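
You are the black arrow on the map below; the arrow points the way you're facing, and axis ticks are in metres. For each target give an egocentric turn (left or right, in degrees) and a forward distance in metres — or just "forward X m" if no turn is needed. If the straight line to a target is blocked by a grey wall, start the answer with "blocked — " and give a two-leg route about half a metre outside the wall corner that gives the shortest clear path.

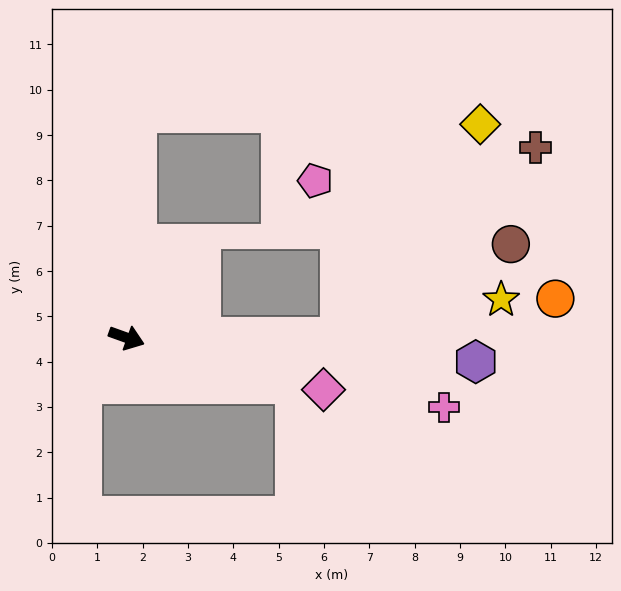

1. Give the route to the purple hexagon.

turn left 16°, forward 7.7 m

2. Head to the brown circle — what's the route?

blocked — turn left 20°, forward 4.7 m, then turn left 28°, forward 4.3 m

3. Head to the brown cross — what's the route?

blocked — turn left 20°, forward 4.7 m, then turn left 44°, forward 6.0 m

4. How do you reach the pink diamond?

turn left 5°, forward 4.5 m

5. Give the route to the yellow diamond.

blocked — turn left 20°, forward 4.7 m, then turn left 56°, forward 5.6 m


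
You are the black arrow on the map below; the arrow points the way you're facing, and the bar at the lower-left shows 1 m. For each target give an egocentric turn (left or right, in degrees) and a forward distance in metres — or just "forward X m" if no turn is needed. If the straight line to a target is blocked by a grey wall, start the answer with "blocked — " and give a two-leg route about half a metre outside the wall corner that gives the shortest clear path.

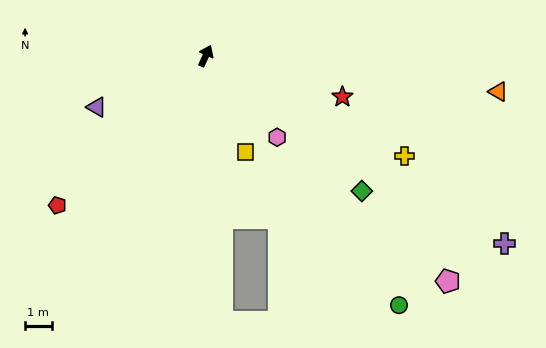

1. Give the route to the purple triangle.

turn left 140°, forward 4.5 m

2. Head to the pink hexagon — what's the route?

turn right 114°, forward 4.1 m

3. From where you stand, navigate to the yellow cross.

turn right 92°, forward 8.3 m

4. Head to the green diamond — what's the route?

turn right 106°, forward 7.7 m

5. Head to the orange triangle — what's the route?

turn right 72°, forward 11.0 m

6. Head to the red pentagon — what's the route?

turn left 160°, forward 7.9 m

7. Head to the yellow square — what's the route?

turn right 133°, forward 3.9 m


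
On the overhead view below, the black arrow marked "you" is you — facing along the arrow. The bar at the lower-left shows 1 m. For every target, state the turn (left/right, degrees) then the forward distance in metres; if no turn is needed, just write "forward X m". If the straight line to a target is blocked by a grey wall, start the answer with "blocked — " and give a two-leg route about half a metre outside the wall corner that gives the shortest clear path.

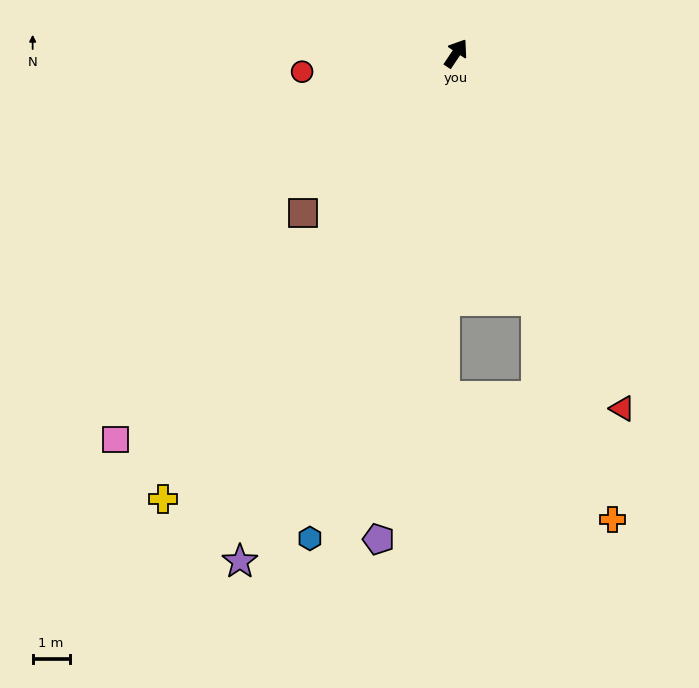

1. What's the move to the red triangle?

turn right 121°, forward 10.6 m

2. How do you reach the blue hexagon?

turn right 163°, forward 13.7 m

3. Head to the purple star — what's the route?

turn right 169°, forward 15.0 m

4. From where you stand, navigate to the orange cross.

turn right 128°, forward 13.3 m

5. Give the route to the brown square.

turn left 170°, forward 6.0 m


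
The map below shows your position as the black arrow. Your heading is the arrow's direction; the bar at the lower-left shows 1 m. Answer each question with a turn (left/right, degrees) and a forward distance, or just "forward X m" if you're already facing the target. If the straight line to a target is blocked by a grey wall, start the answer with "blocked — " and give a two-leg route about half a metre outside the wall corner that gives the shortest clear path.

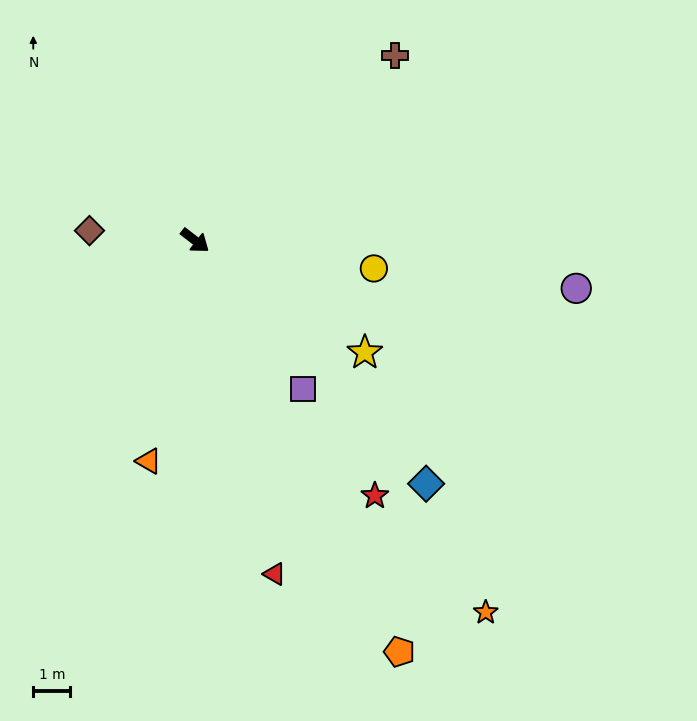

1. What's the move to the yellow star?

turn left 4°, forward 5.5 m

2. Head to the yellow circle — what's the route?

turn left 29°, forward 4.9 m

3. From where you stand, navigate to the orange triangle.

turn right 64°, forward 6.1 m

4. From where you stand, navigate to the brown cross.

turn left 80°, forward 7.3 m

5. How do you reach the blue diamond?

turn right 9°, forward 9.0 m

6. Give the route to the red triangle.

turn right 39°, forward 9.2 m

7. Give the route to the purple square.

turn right 16°, forward 4.9 m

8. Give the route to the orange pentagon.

turn right 26°, forward 12.4 m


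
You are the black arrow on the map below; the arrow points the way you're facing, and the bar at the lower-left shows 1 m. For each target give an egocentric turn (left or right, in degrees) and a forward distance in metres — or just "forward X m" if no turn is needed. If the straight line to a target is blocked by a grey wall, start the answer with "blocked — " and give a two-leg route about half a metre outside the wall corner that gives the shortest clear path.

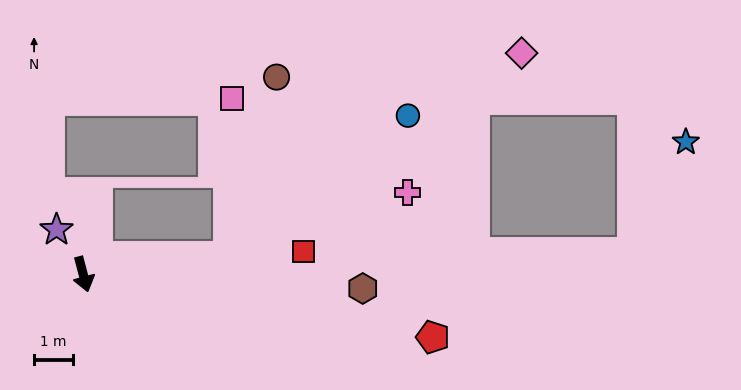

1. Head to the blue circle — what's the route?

blocked — turn left 82°, forward 3.8 m, then turn left 32°, forward 5.9 m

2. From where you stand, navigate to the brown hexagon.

turn left 72°, forward 7.2 m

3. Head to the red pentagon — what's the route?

turn left 65°, forward 9.2 m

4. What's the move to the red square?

turn left 81°, forward 5.7 m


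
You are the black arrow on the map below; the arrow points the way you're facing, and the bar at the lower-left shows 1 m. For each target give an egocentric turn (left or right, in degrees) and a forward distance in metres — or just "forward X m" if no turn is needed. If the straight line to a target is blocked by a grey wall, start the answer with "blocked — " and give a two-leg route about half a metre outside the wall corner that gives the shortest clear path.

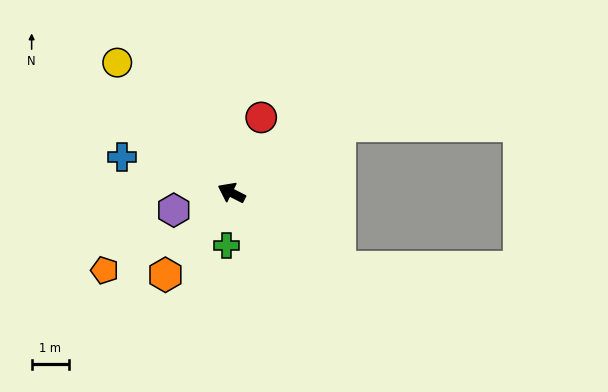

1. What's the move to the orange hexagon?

turn left 78°, forward 2.8 m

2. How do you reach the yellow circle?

turn right 22°, forward 4.6 m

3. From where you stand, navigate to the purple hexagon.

turn left 44°, forward 1.6 m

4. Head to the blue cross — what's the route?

turn left 9°, forward 3.1 m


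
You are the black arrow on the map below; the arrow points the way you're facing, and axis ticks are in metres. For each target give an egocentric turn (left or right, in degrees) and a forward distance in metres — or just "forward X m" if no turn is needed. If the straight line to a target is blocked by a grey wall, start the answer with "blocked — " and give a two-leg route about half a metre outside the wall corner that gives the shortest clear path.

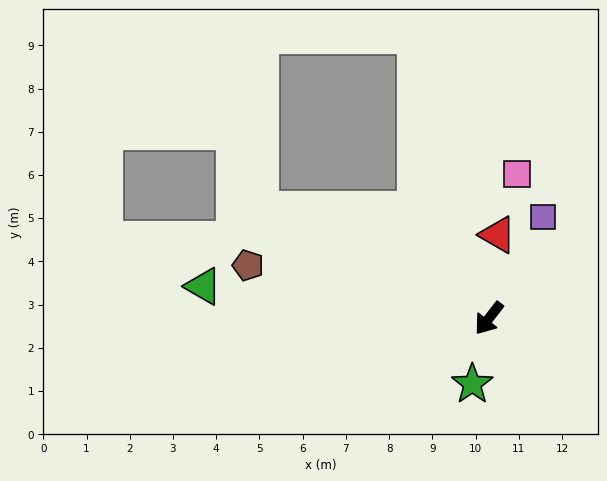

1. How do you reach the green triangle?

turn right 59°, forward 6.6 m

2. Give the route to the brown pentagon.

turn right 65°, forward 5.7 m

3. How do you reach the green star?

turn left 24°, forward 1.6 m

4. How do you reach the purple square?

turn right 170°, forward 2.7 m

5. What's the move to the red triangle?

turn right 148°, forward 1.9 m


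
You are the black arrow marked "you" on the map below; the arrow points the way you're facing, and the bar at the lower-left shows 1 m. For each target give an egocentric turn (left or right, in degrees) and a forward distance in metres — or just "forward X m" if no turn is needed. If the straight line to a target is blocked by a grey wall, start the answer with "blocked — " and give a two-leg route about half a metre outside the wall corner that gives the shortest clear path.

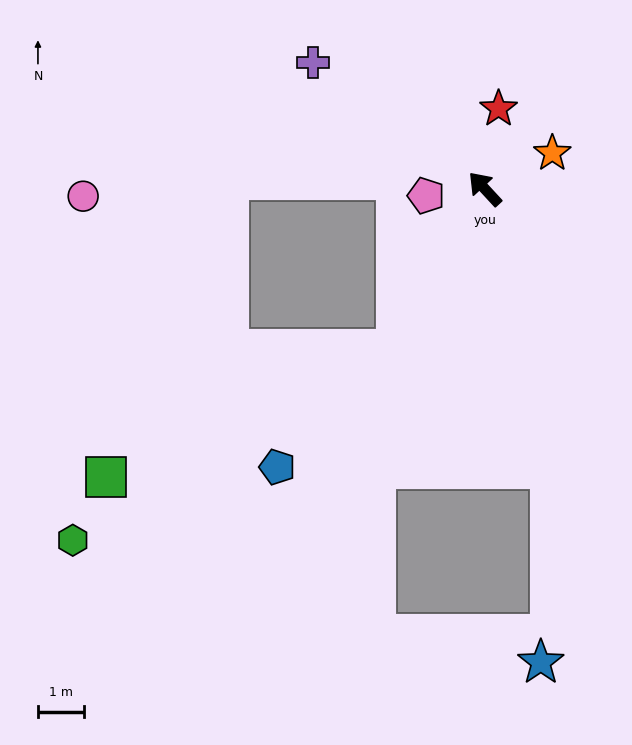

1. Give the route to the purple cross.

turn left 11°, forward 4.6 m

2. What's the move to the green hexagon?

blocked — turn left 108°, forward 3.9 m, then turn right 30°, forward 8.1 m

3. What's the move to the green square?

blocked — turn left 108°, forward 3.9 m, then turn right 37°, forward 6.8 m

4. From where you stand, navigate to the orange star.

turn right 105°, forward 1.6 m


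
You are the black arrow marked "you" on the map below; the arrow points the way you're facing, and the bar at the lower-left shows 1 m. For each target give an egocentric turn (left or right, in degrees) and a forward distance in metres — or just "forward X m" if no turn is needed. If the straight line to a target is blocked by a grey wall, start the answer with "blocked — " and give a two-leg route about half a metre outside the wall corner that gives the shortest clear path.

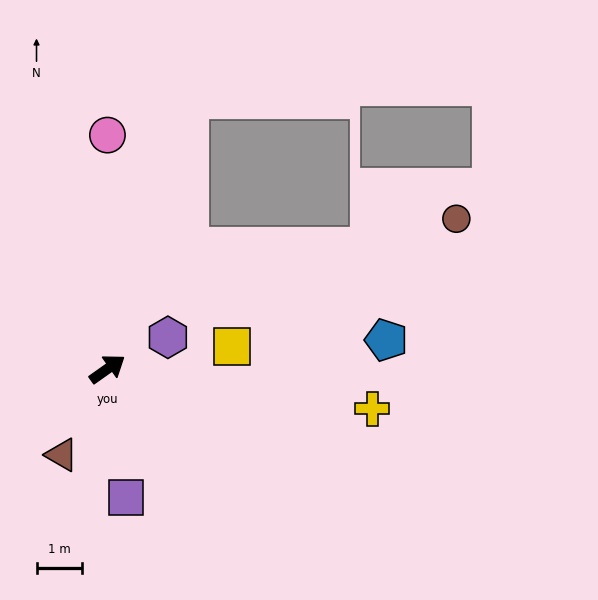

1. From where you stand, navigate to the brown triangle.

turn right 153°, forward 2.2 m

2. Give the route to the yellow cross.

turn right 44°, forward 5.9 m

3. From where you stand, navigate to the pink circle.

turn left 55°, forward 5.2 m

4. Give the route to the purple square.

turn right 117°, forward 2.9 m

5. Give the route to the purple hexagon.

turn right 8°, forward 1.5 m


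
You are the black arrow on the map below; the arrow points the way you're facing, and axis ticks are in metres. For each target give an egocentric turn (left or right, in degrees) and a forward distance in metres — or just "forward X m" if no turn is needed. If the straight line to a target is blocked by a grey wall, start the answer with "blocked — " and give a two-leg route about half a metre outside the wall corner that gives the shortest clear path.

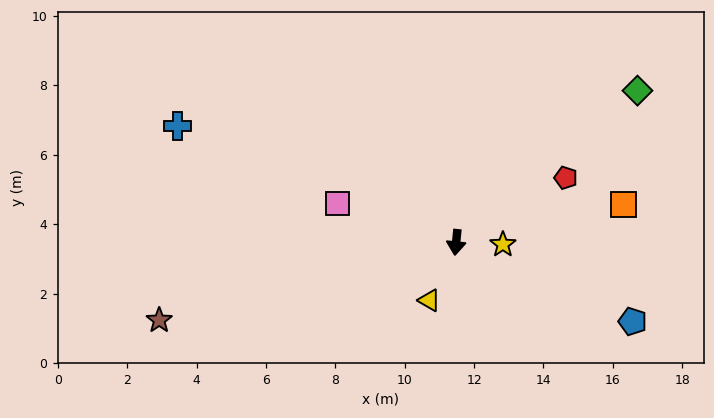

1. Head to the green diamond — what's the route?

turn left 136°, forward 6.8 m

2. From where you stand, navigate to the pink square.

turn right 103°, forward 3.6 m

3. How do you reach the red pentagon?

turn left 126°, forward 3.7 m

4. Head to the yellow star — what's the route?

turn left 93°, forward 1.3 m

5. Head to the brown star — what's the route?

turn right 70°, forward 8.8 m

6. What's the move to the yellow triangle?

turn right 19°, forward 1.8 m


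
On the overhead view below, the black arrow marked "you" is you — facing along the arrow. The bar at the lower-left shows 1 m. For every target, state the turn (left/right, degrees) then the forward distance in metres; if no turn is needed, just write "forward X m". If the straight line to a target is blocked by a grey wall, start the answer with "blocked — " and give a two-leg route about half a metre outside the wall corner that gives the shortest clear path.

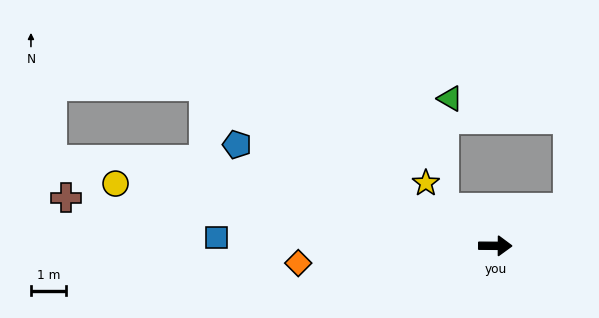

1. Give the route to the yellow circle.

turn left 171°, forward 10.9 m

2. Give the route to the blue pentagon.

turn left 159°, forward 7.8 m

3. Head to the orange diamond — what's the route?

turn right 175°, forward 5.6 m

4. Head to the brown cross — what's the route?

turn left 174°, forward 12.2 m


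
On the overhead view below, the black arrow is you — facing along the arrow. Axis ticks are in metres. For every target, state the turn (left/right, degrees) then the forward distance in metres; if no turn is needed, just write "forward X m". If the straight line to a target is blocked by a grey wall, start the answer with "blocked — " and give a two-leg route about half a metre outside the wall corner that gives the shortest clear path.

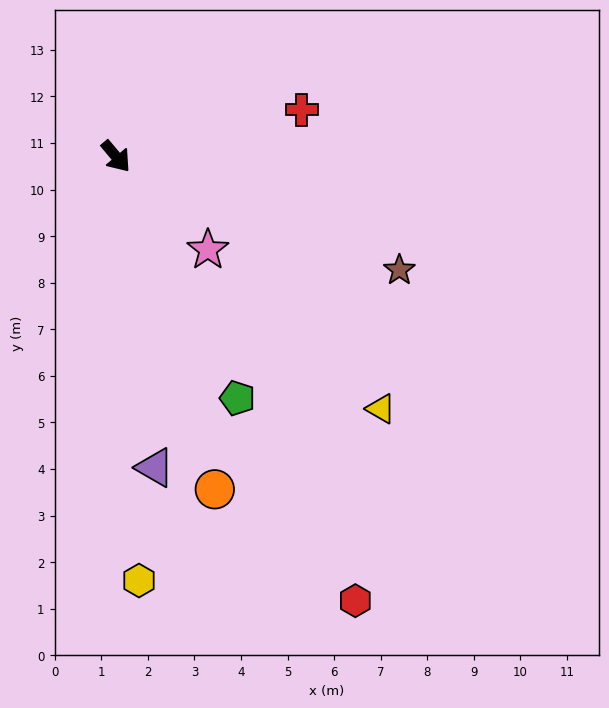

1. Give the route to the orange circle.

turn right 23°, forward 7.5 m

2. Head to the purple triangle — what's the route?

turn right 33°, forward 6.7 m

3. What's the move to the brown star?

turn left 28°, forward 6.6 m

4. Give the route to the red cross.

turn left 64°, forward 4.1 m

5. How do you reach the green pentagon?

turn right 13°, forward 5.8 m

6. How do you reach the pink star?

turn left 5°, forward 2.8 m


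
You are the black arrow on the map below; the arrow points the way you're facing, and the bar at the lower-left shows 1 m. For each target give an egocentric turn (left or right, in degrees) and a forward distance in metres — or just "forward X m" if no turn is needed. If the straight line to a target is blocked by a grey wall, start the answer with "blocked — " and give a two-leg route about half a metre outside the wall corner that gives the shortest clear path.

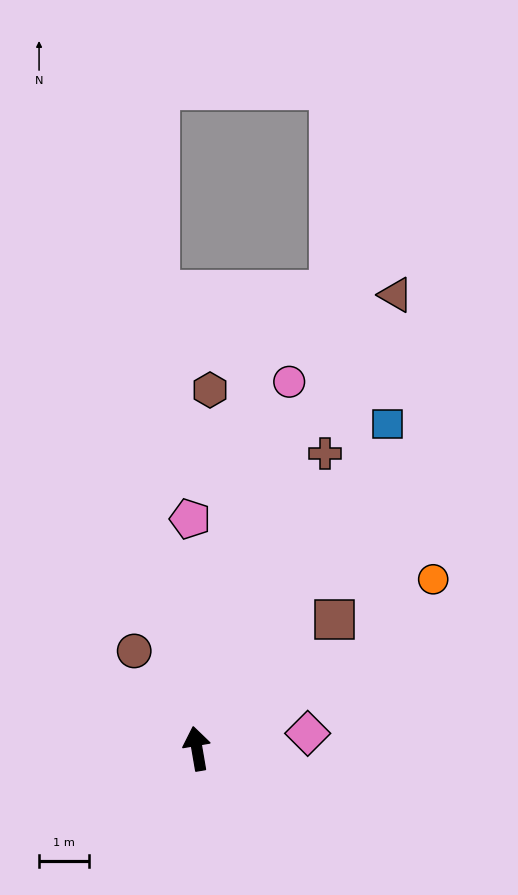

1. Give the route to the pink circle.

turn right 24°, forward 7.6 m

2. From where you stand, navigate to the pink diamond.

turn right 92°, forward 2.2 m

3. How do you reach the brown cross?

turn right 33°, forward 6.5 m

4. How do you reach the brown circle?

turn left 23°, forward 2.3 m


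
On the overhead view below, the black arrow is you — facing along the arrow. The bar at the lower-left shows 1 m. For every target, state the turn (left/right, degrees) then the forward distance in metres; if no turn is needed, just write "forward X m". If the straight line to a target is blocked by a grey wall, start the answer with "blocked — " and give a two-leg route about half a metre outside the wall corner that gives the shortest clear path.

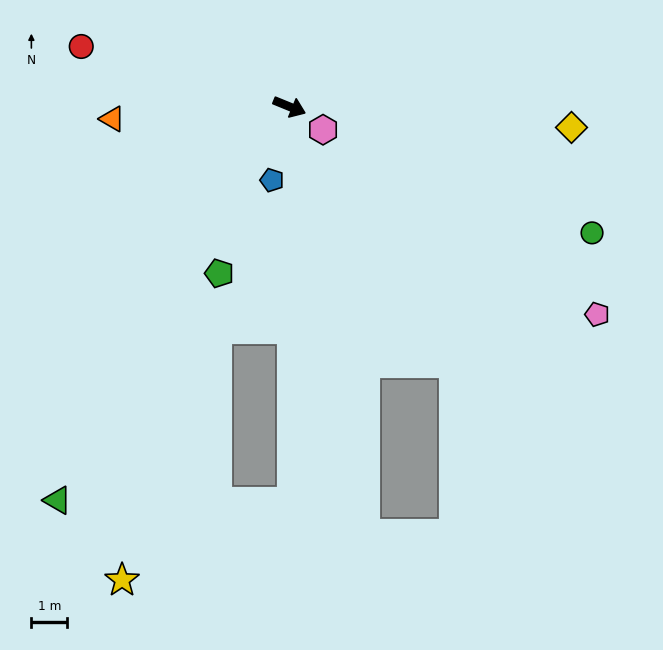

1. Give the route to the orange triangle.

turn right 154°, forward 4.9 m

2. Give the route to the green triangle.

turn right 98°, forward 12.7 m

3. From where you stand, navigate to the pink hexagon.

turn right 12°, forward 1.1 m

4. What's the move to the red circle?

turn right 174°, forward 6.0 m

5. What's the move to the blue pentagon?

turn right 81°, forward 2.1 m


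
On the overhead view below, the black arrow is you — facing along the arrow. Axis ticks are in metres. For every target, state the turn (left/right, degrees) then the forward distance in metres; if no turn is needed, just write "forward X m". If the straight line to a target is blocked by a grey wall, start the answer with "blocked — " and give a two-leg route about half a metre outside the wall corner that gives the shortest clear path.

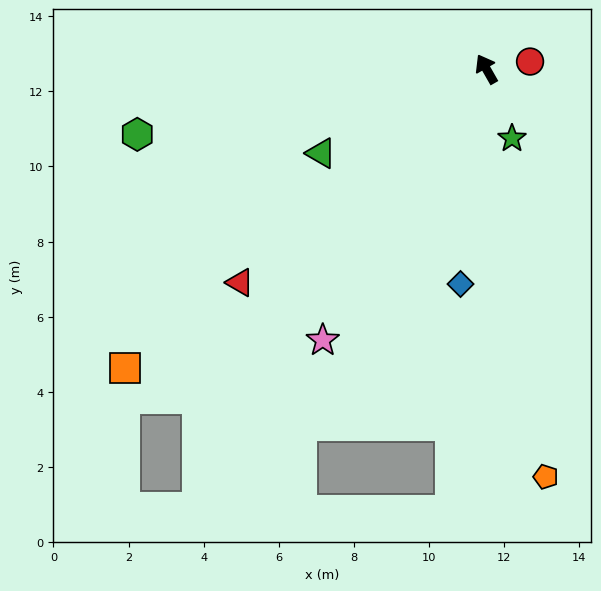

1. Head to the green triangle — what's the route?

turn left 87°, forward 4.9 m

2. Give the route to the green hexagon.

turn left 71°, forward 9.5 m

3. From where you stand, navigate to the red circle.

turn right 110°, forward 1.2 m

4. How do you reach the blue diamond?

turn left 143°, forward 5.8 m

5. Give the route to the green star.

turn left 171°, forward 2.0 m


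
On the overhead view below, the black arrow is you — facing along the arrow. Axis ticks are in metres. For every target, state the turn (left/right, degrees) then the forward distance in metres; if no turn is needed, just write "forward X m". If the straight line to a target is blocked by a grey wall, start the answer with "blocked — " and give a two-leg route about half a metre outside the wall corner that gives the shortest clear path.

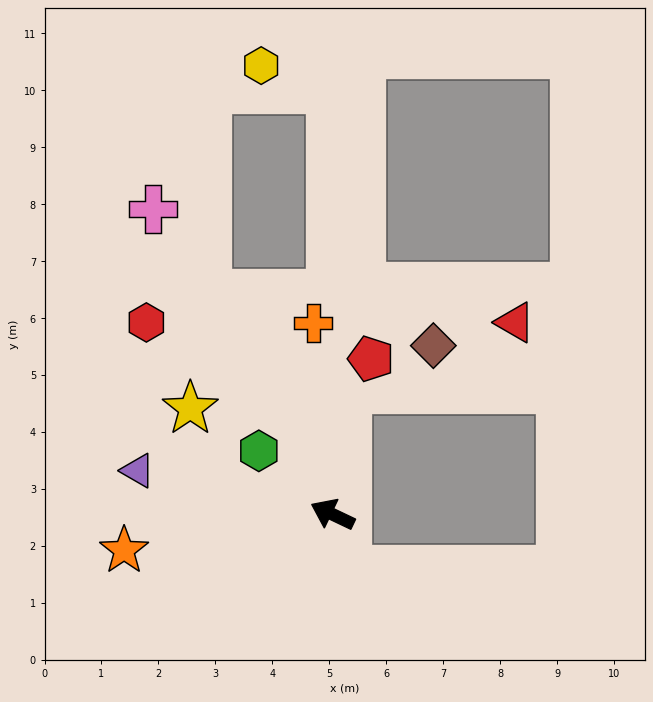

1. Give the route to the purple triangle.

turn left 13°, forward 3.5 m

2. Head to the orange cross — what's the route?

turn right 59°, forward 3.4 m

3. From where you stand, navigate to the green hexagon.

turn right 15°, forward 1.7 m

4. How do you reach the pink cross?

turn right 34°, forward 6.2 m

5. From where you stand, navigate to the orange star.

turn left 35°, forward 3.7 m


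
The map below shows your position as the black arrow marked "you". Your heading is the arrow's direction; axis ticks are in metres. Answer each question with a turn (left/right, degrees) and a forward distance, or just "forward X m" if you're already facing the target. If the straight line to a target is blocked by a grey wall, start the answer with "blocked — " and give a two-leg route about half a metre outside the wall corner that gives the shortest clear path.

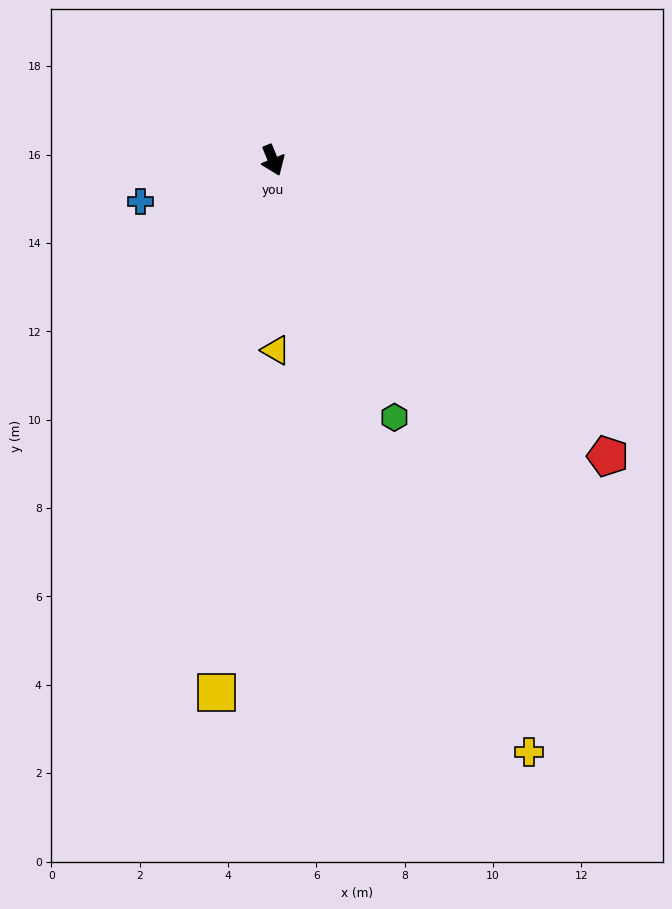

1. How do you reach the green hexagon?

turn left 3°, forward 6.4 m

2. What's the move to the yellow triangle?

turn right 21°, forward 4.3 m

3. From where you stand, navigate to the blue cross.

turn right 95°, forward 3.1 m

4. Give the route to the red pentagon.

turn left 26°, forward 10.1 m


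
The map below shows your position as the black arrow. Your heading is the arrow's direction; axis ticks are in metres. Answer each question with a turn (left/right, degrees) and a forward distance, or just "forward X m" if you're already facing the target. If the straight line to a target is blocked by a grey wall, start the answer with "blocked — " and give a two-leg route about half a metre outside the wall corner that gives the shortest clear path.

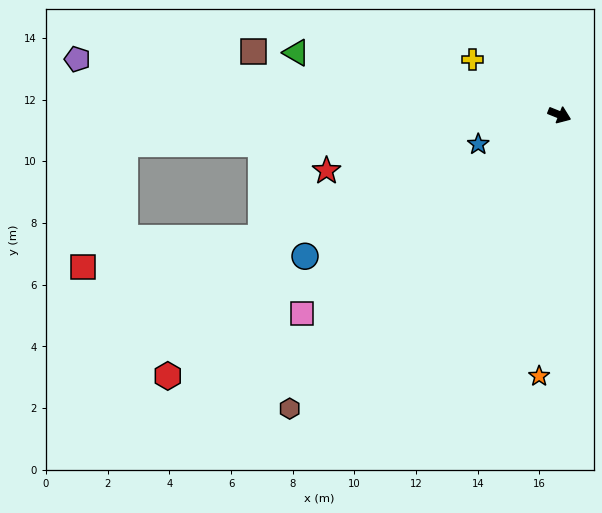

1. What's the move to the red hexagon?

turn right 124°, forward 15.3 m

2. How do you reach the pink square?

turn right 121°, forward 10.5 m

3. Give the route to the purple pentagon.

turn right 165°, forward 15.7 m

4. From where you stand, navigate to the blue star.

turn right 138°, forward 2.8 m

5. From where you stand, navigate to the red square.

blocked — turn right 154°, forward 14.1 m, then turn left 67°, forward 4.2 m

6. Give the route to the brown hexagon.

turn right 111°, forward 12.9 m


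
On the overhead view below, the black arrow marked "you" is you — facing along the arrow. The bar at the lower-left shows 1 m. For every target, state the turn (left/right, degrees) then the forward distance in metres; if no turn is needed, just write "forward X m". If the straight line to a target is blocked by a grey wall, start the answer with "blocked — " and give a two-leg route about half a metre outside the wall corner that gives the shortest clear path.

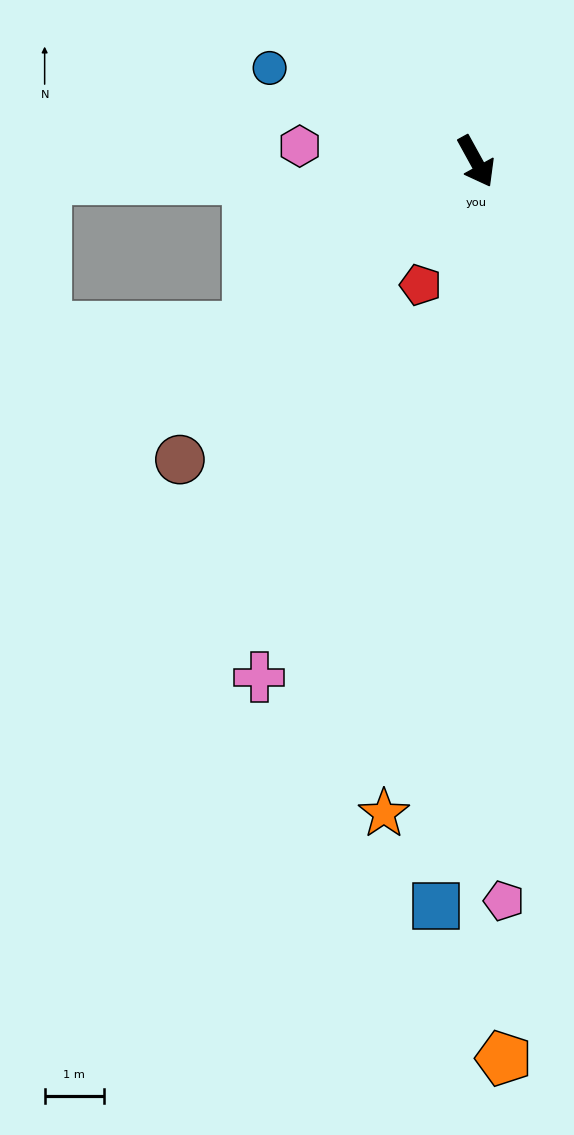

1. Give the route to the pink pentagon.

turn right 27°, forward 12.5 m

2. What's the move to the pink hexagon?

turn right 124°, forward 3.0 m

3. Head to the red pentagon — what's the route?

turn right 53°, forward 2.3 m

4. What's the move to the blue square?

turn right 32°, forward 12.6 m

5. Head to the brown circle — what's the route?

turn right 74°, forward 7.1 m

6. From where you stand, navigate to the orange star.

turn right 37°, forward 11.1 m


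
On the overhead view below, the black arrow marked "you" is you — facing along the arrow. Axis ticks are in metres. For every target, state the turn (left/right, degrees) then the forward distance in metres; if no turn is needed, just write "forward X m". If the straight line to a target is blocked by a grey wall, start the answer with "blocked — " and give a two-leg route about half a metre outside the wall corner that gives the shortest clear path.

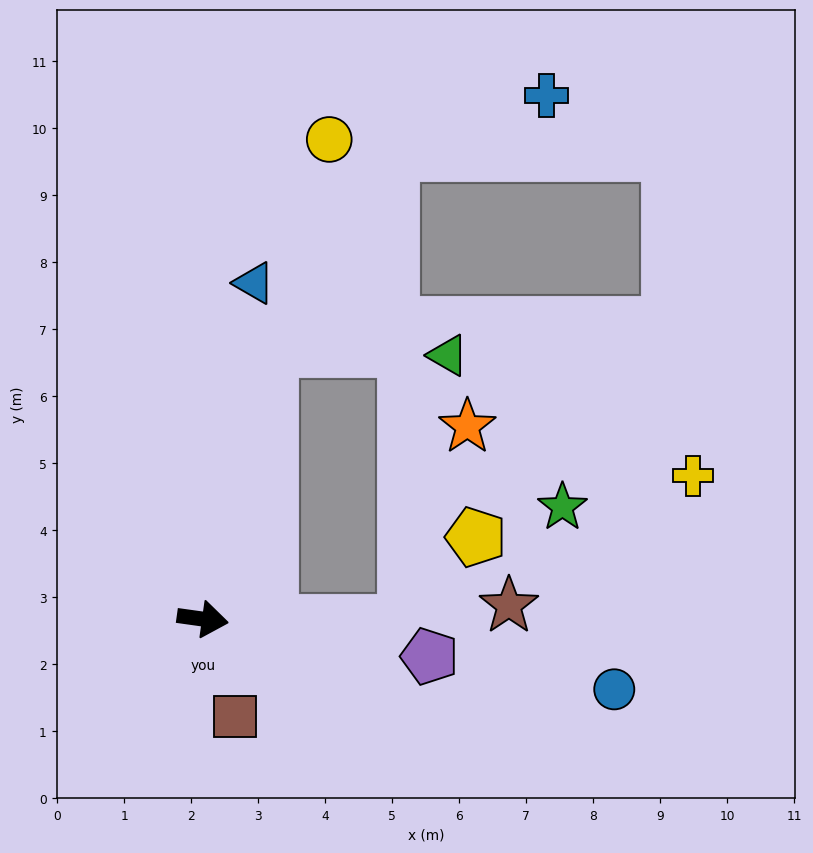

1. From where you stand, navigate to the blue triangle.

turn left 89°, forward 5.1 m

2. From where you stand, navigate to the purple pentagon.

forward 3.4 m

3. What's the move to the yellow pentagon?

blocked — turn left 7°, forward 3.0 m, then turn left 52°, forward 1.6 m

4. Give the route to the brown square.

turn right 64°, forward 1.5 m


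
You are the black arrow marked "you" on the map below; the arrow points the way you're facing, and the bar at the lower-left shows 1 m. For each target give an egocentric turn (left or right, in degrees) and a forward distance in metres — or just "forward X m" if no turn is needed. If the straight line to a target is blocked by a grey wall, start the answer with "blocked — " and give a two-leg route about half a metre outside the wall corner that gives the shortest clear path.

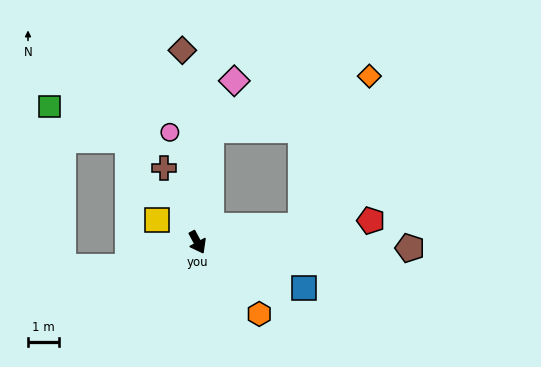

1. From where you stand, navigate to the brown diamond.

turn left 156°, forward 6.2 m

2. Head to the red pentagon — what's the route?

turn left 69°, forward 5.6 m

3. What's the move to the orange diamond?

blocked — turn left 71°, forward 3.4 m, then turn left 56°, forward 5.3 m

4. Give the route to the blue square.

turn left 39°, forward 3.7 m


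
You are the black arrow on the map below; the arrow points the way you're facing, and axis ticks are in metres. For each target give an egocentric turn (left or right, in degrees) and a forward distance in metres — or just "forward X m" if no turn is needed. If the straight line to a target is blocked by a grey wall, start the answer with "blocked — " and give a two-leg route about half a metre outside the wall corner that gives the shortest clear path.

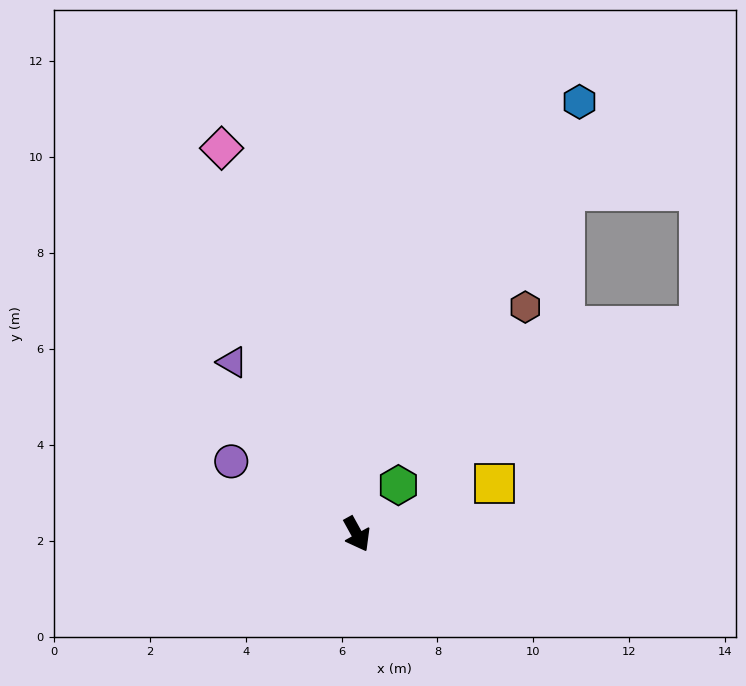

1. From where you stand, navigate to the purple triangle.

turn right 173°, forward 4.4 m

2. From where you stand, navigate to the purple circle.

turn right 149°, forward 3.0 m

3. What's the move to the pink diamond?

turn left 170°, forward 8.5 m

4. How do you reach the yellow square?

turn left 81°, forward 3.1 m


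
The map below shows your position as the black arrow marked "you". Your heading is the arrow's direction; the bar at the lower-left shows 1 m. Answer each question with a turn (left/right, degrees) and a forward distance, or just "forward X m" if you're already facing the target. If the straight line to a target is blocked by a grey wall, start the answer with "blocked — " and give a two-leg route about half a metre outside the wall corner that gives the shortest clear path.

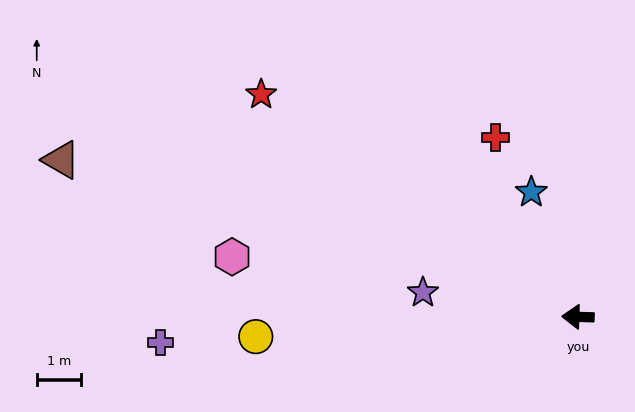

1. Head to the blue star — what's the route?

turn right 68°, forward 3.0 m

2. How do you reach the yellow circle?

turn left 5°, forward 7.3 m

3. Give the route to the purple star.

turn right 7°, forward 3.5 m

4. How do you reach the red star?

turn right 33°, forward 8.7 m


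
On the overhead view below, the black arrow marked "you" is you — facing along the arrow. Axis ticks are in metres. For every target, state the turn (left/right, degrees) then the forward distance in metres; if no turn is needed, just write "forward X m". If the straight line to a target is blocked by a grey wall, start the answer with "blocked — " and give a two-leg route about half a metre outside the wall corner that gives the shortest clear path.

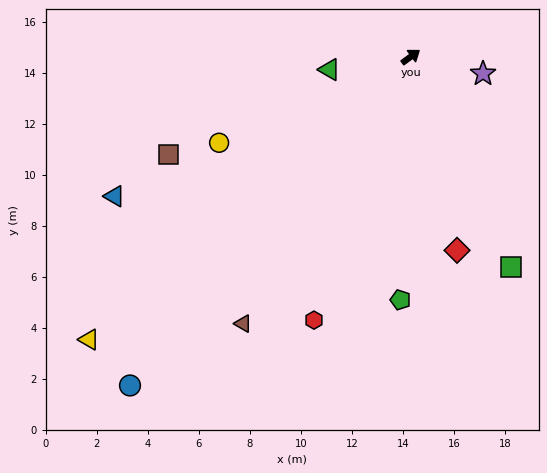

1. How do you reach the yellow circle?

turn left 168°, forward 8.2 m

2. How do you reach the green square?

turn right 101°, forward 9.1 m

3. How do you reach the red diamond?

turn right 113°, forward 7.8 m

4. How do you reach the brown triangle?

turn right 158°, forward 12.3 m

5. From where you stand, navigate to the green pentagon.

turn right 129°, forward 9.5 m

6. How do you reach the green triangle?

turn left 153°, forward 3.2 m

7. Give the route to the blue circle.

turn right 167°, forward 16.9 m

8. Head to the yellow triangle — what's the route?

turn right 175°, forward 16.8 m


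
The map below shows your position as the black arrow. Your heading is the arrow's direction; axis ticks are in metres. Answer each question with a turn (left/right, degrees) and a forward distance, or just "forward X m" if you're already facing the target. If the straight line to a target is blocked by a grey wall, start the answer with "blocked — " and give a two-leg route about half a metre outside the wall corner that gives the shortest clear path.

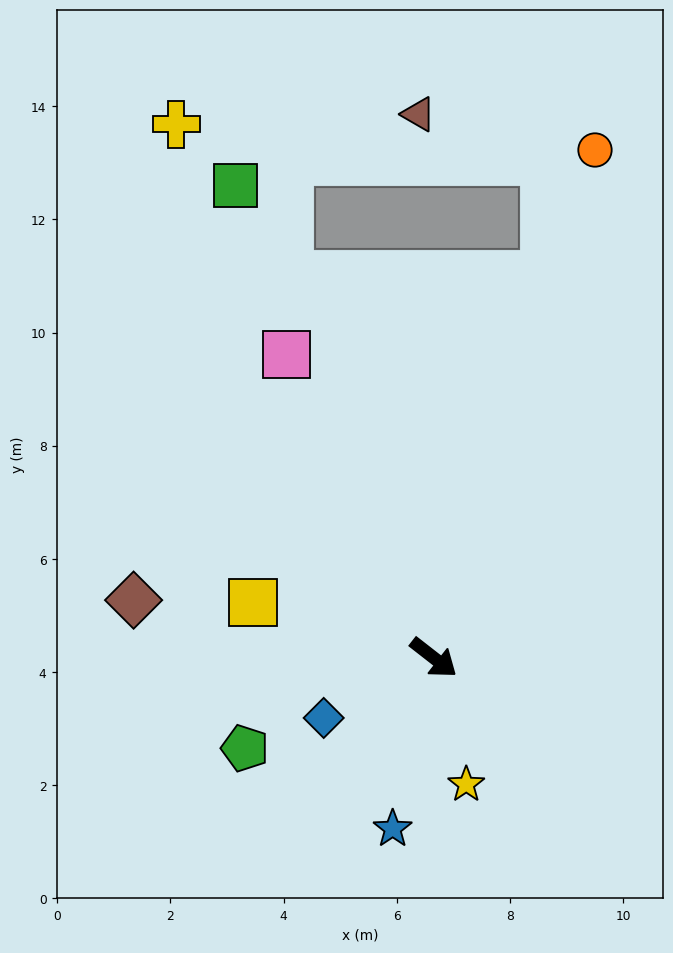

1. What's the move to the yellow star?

turn right 38°, forward 2.3 m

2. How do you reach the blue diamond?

turn right 113°, forward 2.2 m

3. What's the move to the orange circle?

turn left 110°, forward 9.4 m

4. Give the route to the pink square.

turn left 154°, forward 6.0 m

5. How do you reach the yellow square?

turn right 159°, forward 3.3 m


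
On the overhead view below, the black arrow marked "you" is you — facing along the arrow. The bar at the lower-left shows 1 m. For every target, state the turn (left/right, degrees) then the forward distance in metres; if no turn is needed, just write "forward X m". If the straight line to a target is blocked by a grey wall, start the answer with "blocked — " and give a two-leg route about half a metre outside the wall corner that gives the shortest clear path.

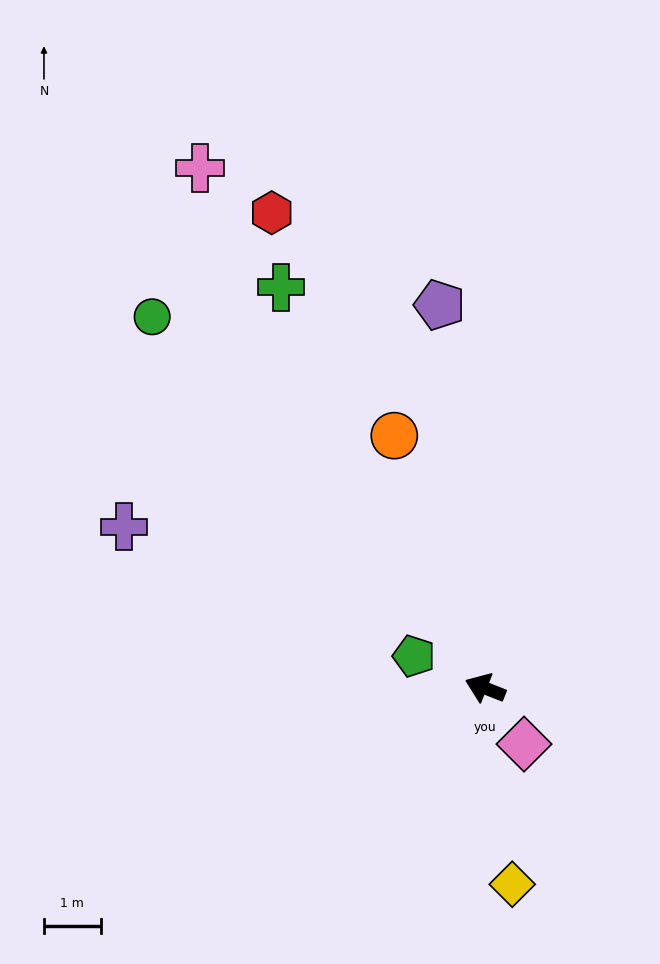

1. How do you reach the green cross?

turn right 42°, forward 7.9 m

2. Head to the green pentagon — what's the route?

turn right 3°, forward 1.4 m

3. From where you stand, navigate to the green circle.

turn right 27°, forward 8.8 m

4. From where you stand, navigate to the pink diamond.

turn left 146°, forward 1.2 m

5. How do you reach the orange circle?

turn right 49°, forward 4.7 m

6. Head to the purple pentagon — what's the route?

turn right 62°, forward 6.8 m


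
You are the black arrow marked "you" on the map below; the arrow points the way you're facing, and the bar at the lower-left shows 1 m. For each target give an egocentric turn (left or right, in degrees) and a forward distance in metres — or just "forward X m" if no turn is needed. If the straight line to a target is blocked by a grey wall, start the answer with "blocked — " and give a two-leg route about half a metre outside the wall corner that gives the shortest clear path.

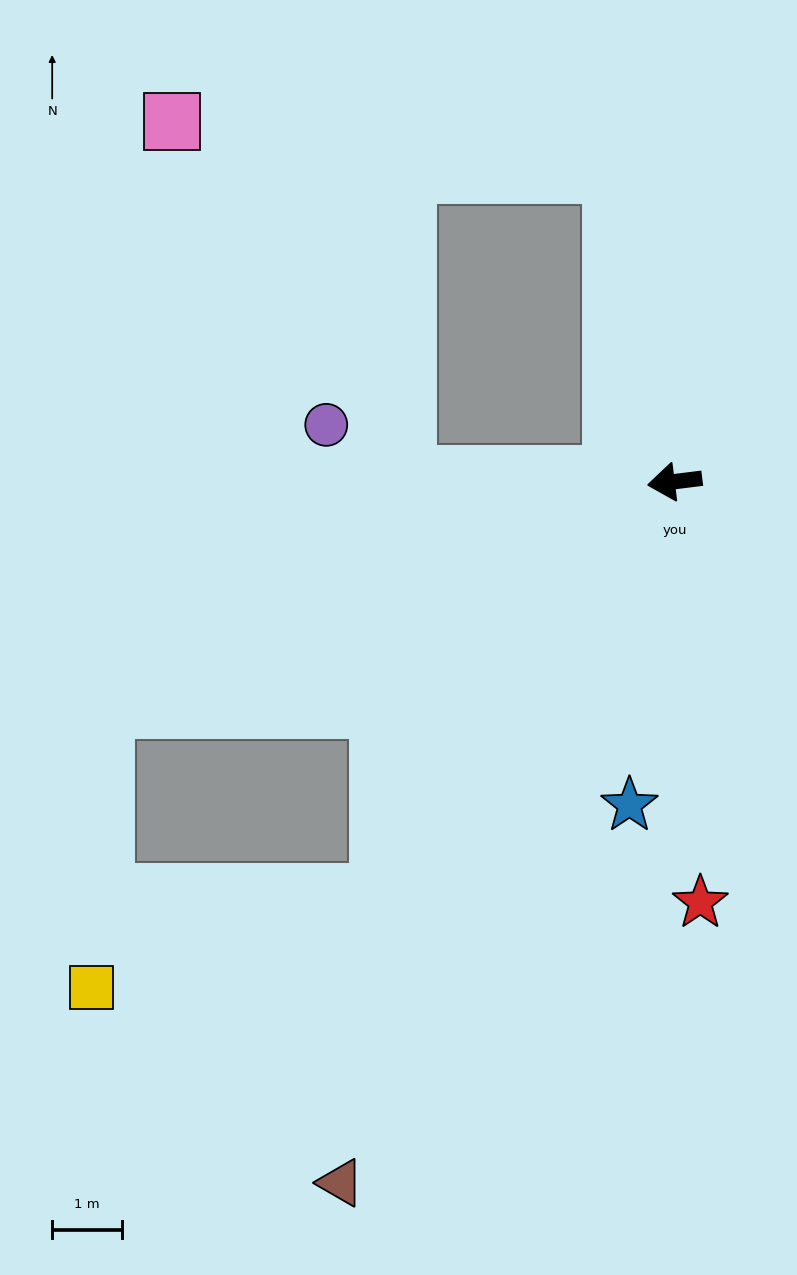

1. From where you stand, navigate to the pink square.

blocked — turn right 8°, forward 3.9 m, then turn right 56°, forward 6.1 m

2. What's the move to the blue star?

turn left 75°, forward 4.7 m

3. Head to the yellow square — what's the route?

blocked — turn left 47°, forward 7.3 m, then turn right 36°, forward 4.4 m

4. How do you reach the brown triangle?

turn left 57°, forward 11.2 m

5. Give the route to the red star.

turn left 86°, forward 6.1 m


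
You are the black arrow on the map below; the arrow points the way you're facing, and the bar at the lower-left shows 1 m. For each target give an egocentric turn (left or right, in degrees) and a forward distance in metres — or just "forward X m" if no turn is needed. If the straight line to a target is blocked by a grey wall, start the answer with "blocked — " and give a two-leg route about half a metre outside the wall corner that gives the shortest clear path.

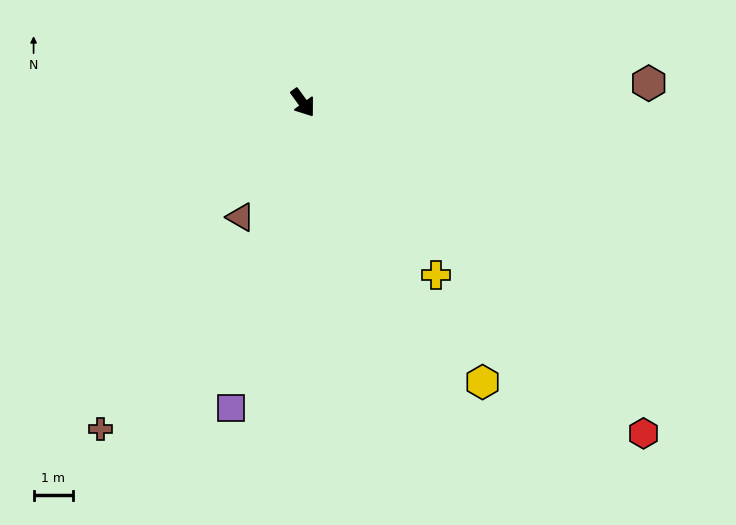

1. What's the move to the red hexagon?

turn left 10°, forward 12.1 m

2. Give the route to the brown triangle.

turn right 65°, forward 3.3 m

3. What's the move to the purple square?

turn right 49°, forward 8.0 m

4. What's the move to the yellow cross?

forward 5.5 m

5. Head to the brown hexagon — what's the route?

turn left 57°, forward 8.8 m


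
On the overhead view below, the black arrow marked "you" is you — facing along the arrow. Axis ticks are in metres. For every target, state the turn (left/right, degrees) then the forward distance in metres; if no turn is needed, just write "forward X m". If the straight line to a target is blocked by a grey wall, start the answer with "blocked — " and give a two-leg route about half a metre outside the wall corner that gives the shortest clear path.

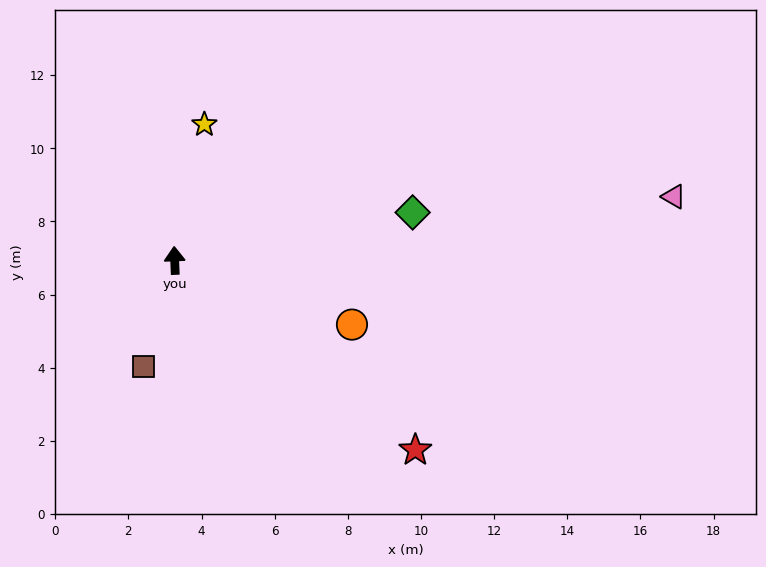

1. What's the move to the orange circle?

turn right 112°, forward 5.2 m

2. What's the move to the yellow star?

turn right 15°, forward 3.8 m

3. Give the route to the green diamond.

turn right 81°, forward 6.6 m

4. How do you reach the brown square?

turn left 162°, forward 3.0 m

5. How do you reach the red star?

turn right 131°, forward 8.4 m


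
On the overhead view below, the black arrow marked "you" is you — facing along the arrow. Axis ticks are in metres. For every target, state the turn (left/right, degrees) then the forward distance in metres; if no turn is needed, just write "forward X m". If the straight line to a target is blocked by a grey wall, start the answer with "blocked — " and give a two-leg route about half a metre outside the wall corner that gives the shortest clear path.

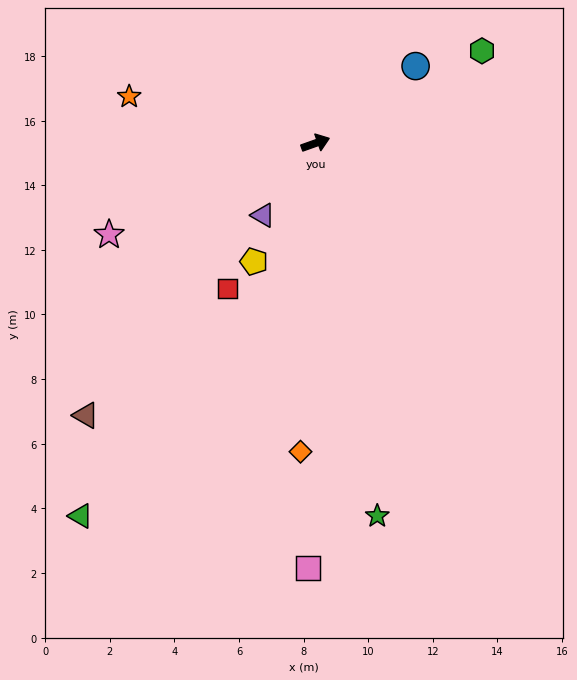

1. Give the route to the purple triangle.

turn right 146°, forward 2.8 m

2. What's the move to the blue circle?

turn left 18°, forward 3.9 m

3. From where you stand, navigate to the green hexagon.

turn left 9°, forward 5.9 m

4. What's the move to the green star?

turn right 100°, forward 11.7 m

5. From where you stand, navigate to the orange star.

turn left 146°, forward 5.9 m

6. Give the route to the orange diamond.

turn right 112°, forward 9.6 m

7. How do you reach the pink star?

turn right 176°, forward 7.0 m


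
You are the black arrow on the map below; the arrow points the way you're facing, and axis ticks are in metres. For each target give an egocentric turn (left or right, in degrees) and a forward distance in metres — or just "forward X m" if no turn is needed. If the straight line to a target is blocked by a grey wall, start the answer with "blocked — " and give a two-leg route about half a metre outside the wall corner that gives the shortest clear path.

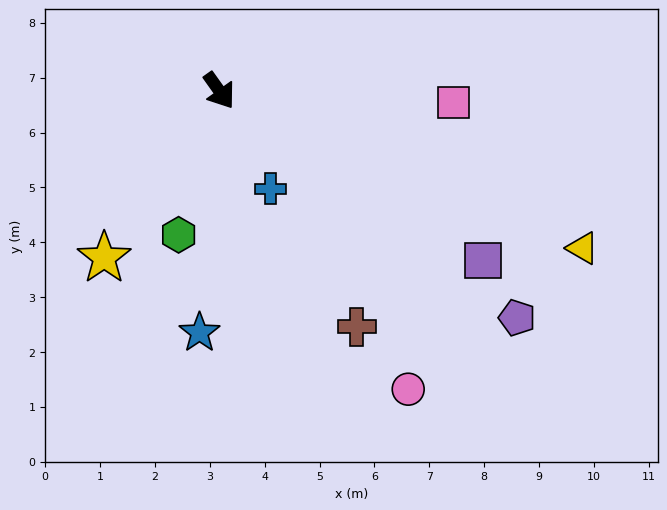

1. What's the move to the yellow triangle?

turn left 31°, forward 7.2 m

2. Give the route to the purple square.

turn left 22°, forward 5.7 m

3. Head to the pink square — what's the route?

turn left 52°, forward 4.3 m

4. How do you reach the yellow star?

turn right 70°, forward 3.7 m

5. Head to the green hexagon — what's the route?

turn right 51°, forward 2.7 m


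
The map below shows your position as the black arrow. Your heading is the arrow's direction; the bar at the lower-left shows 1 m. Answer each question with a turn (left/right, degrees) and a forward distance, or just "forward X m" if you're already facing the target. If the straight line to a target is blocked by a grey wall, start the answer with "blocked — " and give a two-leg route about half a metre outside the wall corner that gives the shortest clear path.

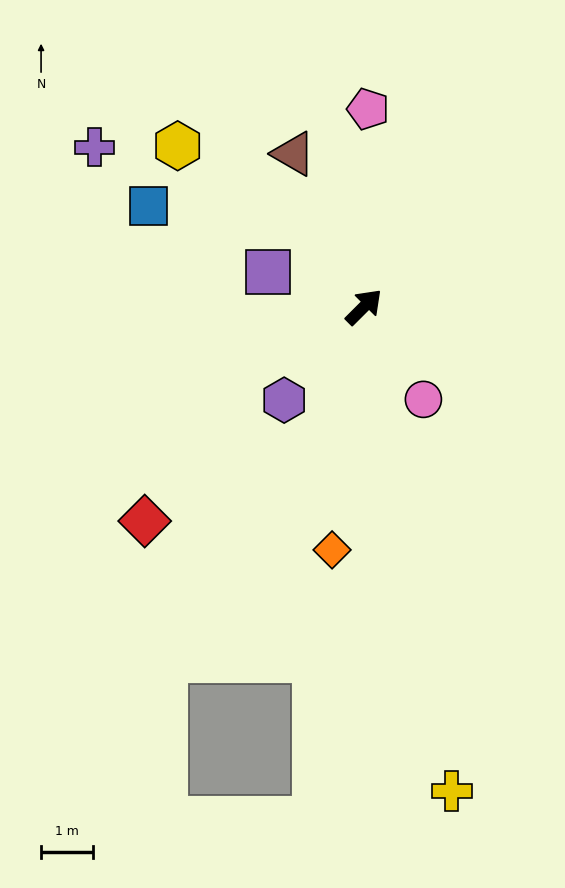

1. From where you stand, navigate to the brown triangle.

turn left 70°, forward 3.2 m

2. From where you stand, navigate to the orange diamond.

turn right 142°, forward 4.7 m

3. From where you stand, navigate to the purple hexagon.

turn right 175°, forward 2.4 m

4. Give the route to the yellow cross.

turn right 125°, forward 9.5 m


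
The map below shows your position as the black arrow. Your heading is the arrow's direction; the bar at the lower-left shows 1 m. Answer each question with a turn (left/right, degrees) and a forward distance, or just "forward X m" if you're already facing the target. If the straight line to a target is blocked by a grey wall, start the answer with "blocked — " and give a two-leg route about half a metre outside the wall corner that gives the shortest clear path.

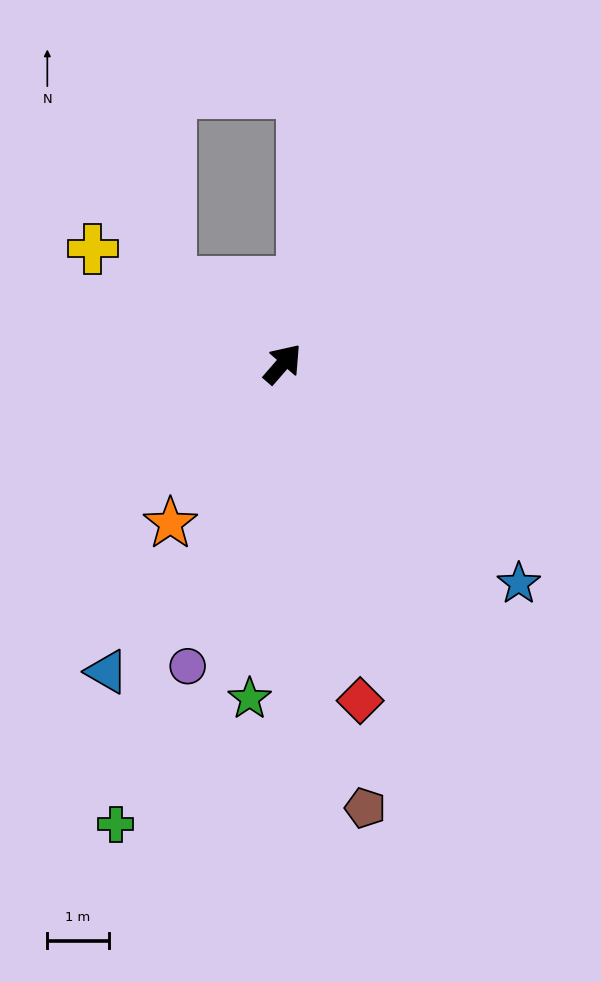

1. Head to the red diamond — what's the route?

turn right 126°, forward 5.6 m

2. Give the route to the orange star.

turn right 174°, forward 3.2 m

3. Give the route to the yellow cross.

turn left 100°, forward 3.6 m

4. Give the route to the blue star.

turn right 92°, forward 5.2 m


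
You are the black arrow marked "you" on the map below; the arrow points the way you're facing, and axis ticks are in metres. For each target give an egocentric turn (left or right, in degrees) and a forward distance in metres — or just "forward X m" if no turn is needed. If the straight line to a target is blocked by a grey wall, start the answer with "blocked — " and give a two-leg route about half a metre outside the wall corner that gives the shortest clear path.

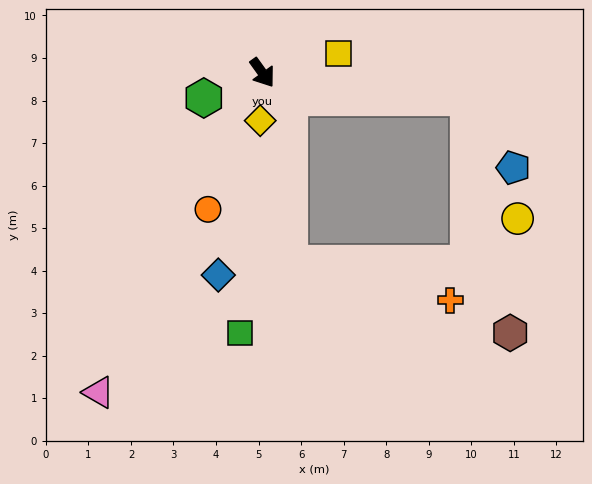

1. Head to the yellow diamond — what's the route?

turn right 38°, forward 1.1 m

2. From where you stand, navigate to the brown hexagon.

blocked — turn left 47°, forward 4.9 m, then turn right 72°, forward 5.6 m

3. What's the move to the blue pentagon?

blocked — turn left 47°, forward 4.9 m, then turn right 50°, forward 2.0 m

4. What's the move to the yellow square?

turn left 68°, forward 1.8 m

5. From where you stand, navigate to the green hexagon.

turn right 102°, forward 1.5 m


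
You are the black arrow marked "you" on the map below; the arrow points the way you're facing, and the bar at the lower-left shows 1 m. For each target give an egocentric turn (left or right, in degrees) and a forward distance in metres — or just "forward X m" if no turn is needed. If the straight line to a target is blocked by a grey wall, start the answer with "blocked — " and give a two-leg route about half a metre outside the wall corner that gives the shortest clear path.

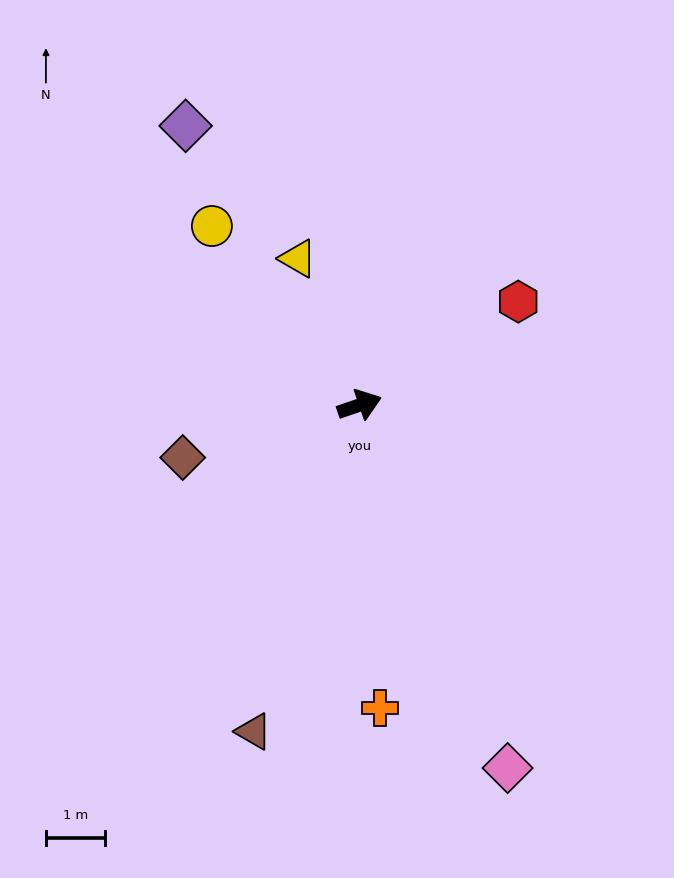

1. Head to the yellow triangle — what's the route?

turn left 94°, forward 2.7 m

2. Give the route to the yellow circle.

turn left 111°, forward 3.9 m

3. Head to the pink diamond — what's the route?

turn right 87°, forward 6.6 m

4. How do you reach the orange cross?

turn right 105°, forward 5.1 m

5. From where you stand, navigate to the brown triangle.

turn right 127°, forward 5.8 m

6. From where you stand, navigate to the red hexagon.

turn left 14°, forward 3.2 m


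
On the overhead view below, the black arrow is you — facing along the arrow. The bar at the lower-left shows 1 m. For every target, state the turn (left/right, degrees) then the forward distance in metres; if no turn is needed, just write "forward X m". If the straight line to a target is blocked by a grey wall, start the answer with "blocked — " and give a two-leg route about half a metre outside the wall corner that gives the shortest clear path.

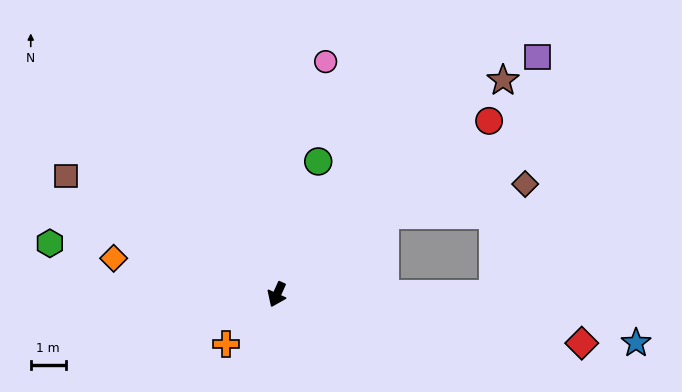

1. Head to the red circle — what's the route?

turn left 154°, forward 7.9 m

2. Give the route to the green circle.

turn right 173°, forward 4.0 m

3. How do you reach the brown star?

turn left 158°, forward 8.9 m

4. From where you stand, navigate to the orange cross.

turn right 22°, forward 2.0 m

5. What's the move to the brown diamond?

blocked — turn left 151°, forward 3.8 m, then turn right 25°, forward 4.1 m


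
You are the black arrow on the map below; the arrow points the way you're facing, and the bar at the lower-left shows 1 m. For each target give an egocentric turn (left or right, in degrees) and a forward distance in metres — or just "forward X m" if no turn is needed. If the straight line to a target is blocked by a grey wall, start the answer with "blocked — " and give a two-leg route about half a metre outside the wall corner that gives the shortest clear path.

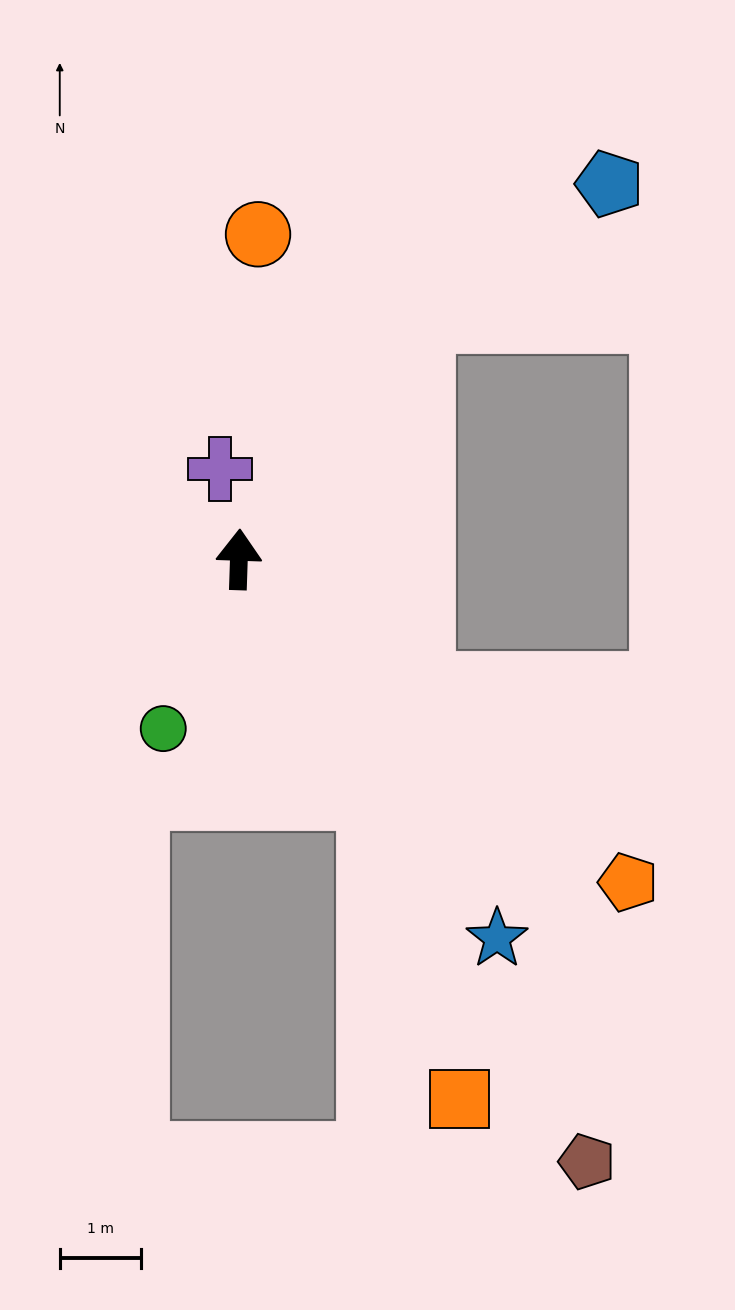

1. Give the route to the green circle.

turn left 158°, forward 2.3 m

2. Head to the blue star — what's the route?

turn right 144°, forward 5.7 m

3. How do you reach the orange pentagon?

turn right 128°, forward 6.2 m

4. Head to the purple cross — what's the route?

turn left 14°, forward 1.1 m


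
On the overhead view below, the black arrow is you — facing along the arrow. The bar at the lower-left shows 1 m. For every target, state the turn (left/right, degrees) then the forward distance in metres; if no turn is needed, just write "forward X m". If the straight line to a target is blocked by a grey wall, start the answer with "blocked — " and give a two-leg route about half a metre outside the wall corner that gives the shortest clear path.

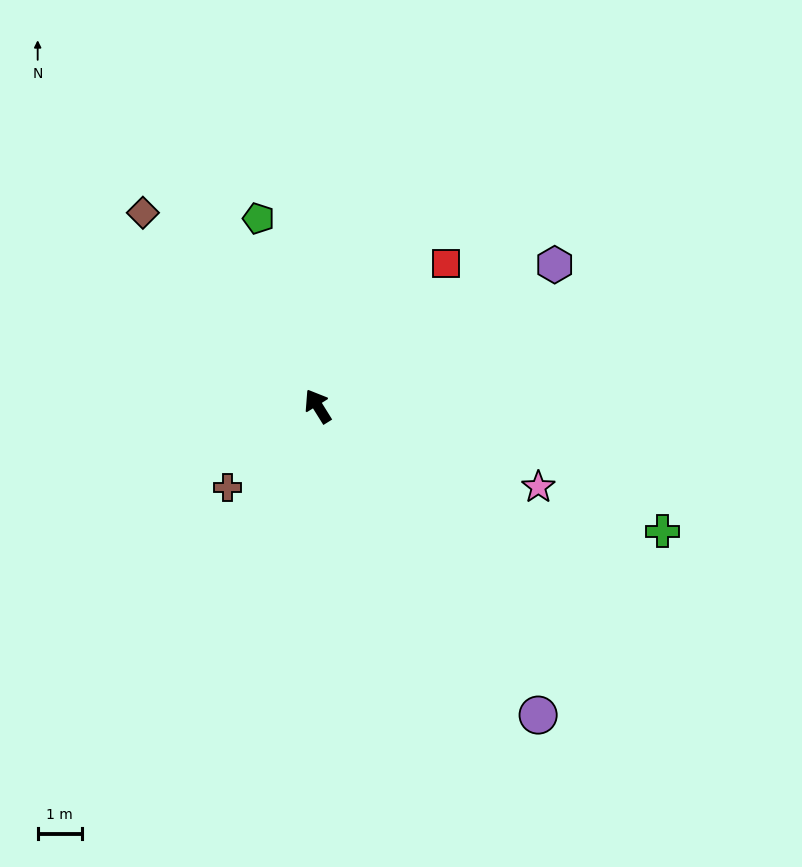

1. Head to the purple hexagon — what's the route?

turn right 91°, forward 6.2 m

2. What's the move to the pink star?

turn right 142°, forward 5.3 m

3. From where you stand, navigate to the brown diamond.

turn left 10°, forward 5.9 m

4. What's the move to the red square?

turn right 74°, forward 4.3 m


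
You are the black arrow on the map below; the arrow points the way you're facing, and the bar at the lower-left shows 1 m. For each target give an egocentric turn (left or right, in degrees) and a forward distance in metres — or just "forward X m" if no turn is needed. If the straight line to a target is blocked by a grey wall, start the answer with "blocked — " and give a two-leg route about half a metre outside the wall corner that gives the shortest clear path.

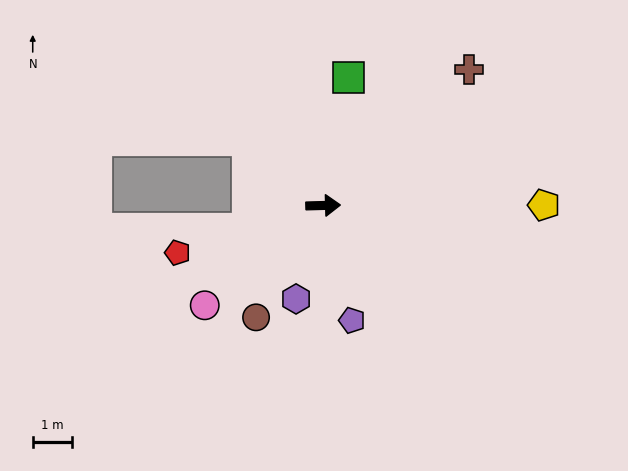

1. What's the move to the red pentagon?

turn right 164°, forward 3.9 m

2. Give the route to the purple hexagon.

turn right 108°, forward 2.5 m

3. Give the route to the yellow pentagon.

forward 5.7 m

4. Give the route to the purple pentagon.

turn right 77°, forward 3.0 m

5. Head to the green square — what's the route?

turn left 77°, forward 3.3 m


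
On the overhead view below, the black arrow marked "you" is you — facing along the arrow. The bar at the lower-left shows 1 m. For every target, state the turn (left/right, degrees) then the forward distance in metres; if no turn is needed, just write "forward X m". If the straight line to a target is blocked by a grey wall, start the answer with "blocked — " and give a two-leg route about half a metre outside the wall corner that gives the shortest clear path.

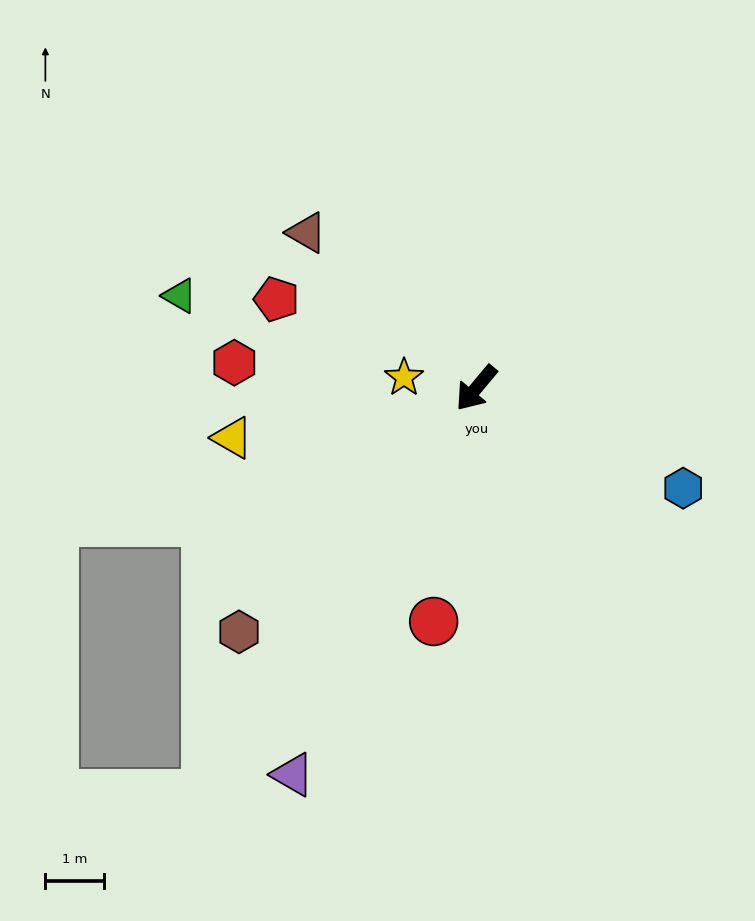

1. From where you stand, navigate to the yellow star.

turn right 59°, forward 1.3 m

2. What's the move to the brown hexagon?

turn right 4°, forward 5.8 m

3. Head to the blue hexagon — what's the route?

turn left 104°, forward 4.0 m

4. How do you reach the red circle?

turn left 30°, forward 4.1 m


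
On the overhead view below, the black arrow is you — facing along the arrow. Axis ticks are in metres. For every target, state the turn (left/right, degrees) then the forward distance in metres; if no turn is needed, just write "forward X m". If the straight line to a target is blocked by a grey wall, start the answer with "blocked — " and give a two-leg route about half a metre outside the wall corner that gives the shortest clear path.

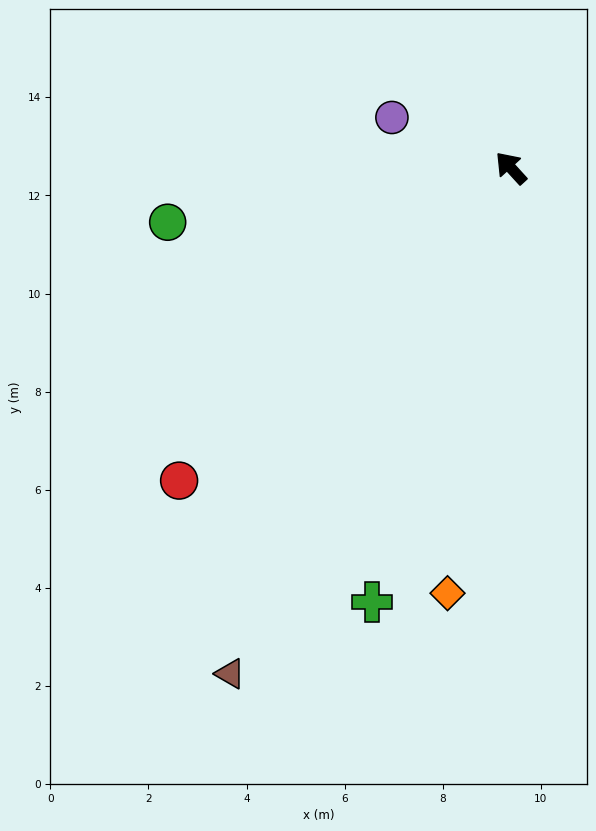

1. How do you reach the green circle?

turn left 57°, forward 7.1 m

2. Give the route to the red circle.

turn left 91°, forward 9.3 m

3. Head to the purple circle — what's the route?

turn left 25°, forward 2.6 m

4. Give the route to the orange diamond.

turn left 129°, forward 8.8 m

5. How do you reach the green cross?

turn left 120°, forward 9.3 m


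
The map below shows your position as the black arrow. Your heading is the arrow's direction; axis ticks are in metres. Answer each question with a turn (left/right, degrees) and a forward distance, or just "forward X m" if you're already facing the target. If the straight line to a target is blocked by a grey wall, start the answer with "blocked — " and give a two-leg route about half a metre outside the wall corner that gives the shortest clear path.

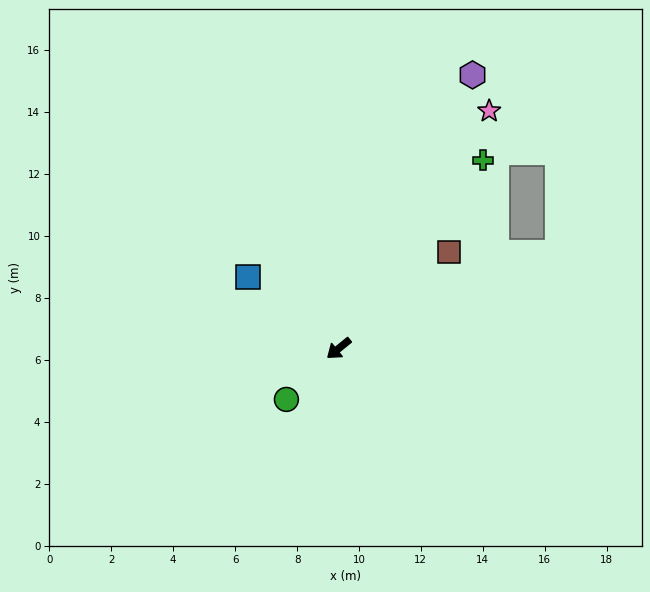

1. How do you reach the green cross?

turn right 167°, forward 7.7 m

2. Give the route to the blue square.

turn right 77°, forward 3.7 m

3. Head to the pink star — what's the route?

turn right 161°, forward 9.1 m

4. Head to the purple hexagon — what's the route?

turn right 155°, forward 9.8 m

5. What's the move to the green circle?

turn left 5°, forward 2.4 m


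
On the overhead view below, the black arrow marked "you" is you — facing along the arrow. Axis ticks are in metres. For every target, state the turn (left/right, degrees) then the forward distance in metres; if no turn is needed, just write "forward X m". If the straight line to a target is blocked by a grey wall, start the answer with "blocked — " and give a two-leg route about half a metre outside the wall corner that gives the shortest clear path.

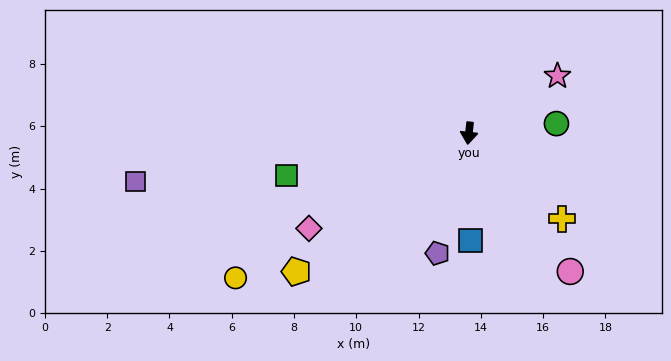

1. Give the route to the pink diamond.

turn right 53°, forward 6.0 m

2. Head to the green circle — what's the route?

turn left 102°, forward 2.8 m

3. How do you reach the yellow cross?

turn left 54°, forward 4.1 m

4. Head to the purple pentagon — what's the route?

turn right 9°, forward 4.0 m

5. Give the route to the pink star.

turn left 129°, forward 3.4 m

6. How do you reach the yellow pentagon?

turn right 45°, forward 7.1 m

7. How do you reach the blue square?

turn left 7°, forward 3.4 m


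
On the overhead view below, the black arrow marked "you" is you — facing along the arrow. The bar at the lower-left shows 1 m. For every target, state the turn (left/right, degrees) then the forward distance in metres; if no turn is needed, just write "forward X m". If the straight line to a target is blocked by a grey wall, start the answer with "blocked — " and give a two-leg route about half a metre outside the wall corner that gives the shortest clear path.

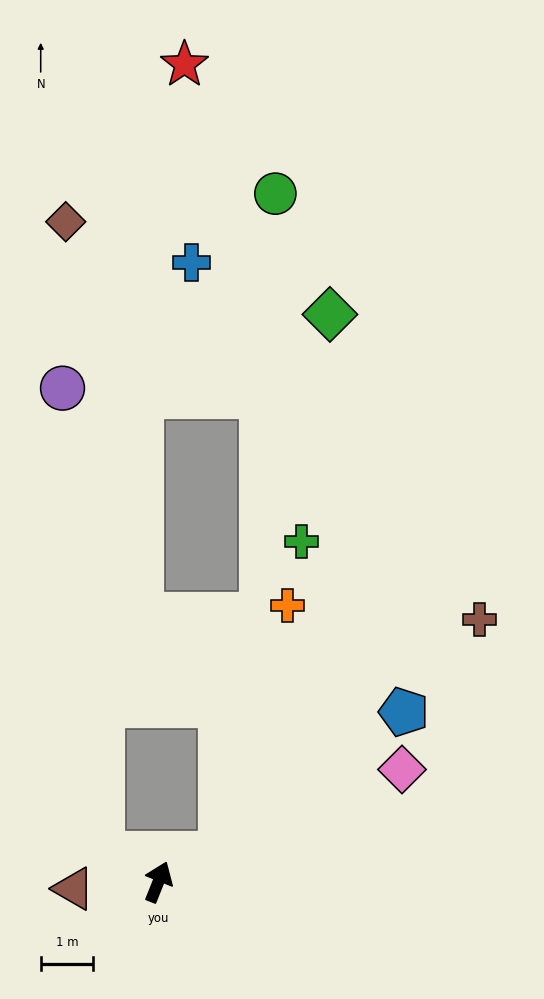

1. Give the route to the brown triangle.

turn left 116°, forward 1.6 m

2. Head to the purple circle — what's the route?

blocked — turn left 85°, forward 1.2 m, then turn right 58°, forward 8.9 m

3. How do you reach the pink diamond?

turn right 43°, forward 5.1 m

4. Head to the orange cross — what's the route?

blocked — turn right 44°, forward 1.3 m, then turn left 51°, forward 4.9 m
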